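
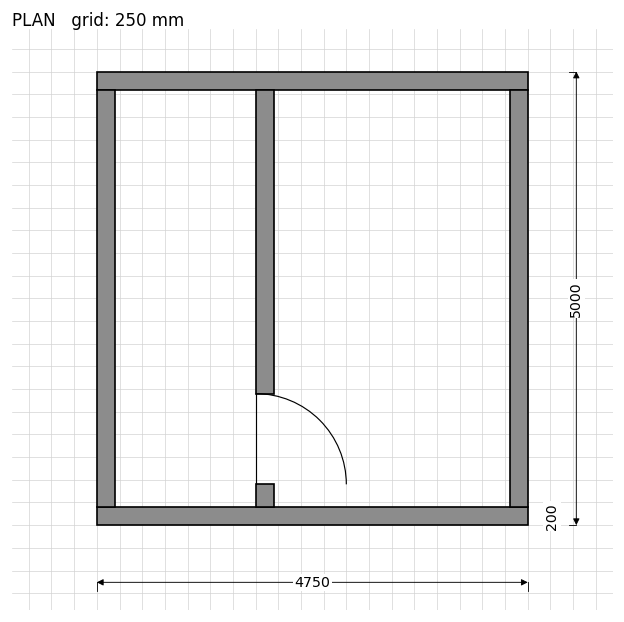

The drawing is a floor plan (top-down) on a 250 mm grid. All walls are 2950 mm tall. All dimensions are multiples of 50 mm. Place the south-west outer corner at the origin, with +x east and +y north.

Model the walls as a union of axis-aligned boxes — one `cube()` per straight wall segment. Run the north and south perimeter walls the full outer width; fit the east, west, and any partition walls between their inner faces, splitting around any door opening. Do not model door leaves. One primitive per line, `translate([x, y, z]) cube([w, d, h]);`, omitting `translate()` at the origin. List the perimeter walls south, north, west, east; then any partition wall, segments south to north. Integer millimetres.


cube([4750, 200, 2950]);
translate([0, 4800, 0]) cube([4750, 200, 2950]);
translate([0, 200, 0]) cube([200, 4600, 2950]);
translate([4550, 200, 0]) cube([200, 4600, 2950]);
translate([1750, 200, 0]) cube([200, 250, 2950]);
translate([1750, 1450, 0]) cube([200, 3350, 2950]);


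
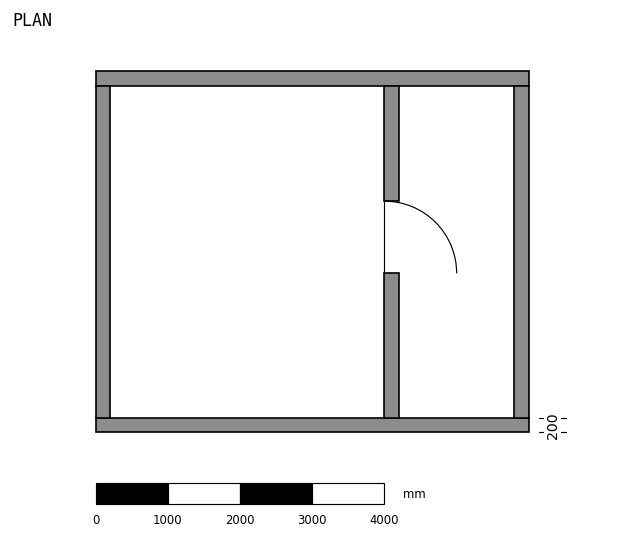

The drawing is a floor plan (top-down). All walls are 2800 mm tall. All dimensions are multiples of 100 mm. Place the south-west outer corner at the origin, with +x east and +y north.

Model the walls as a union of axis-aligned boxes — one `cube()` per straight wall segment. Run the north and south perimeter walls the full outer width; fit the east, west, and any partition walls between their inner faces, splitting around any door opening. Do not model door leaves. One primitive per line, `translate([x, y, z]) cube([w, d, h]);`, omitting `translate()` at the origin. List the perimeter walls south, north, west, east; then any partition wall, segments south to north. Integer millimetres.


cube([6000, 200, 2800]);
translate([0, 4800, 0]) cube([6000, 200, 2800]);
translate([0, 200, 0]) cube([200, 4600, 2800]);
translate([5800, 200, 0]) cube([200, 4600, 2800]);
translate([4000, 200, 0]) cube([200, 2000, 2800]);
translate([4000, 3200, 0]) cube([200, 1600, 2800]);


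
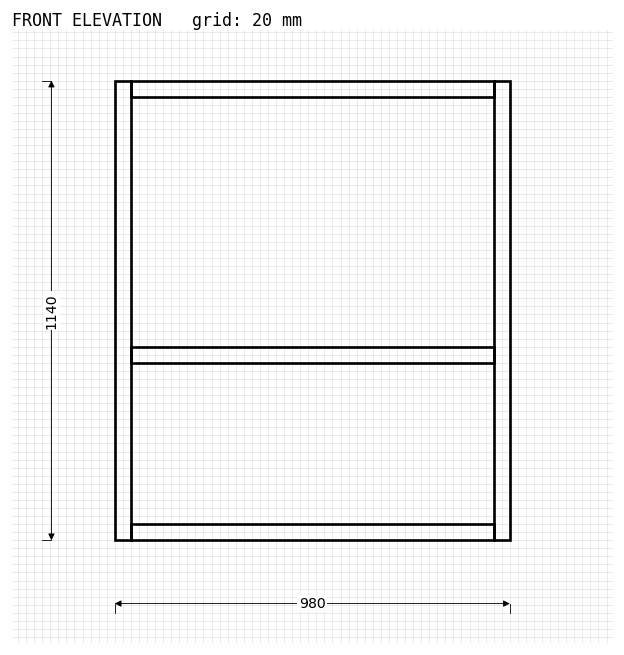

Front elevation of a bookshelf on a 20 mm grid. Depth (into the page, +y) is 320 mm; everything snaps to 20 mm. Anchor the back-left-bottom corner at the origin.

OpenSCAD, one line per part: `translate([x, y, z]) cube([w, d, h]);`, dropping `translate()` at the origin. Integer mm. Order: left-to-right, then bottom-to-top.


cube([40, 320, 1140]);
translate([40, 0, 0]) cube([900, 320, 40]);
translate([40, 0, 440]) cube([900, 320, 40]);
translate([40, 0, 1100]) cube([900, 320, 40]);
translate([940, 0, 0]) cube([40, 320, 1140]);


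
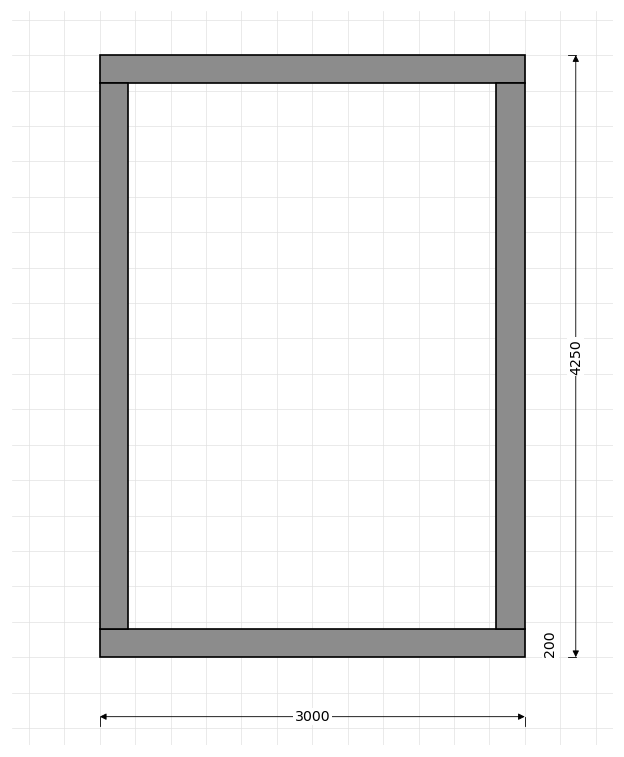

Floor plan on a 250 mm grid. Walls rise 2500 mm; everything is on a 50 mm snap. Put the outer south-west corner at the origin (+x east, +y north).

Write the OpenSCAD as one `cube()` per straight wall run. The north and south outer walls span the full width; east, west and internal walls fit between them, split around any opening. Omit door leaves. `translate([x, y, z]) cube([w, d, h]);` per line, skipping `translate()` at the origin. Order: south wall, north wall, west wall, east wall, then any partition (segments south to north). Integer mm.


cube([3000, 200, 2500]);
translate([0, 4050, 0]) cube([3000, 200, 2500]);
translate([0, 200, 0]) cube([200, 3850, 2500]);
translate([2800, 200, 0]) cube([200, 3850, 2500]);


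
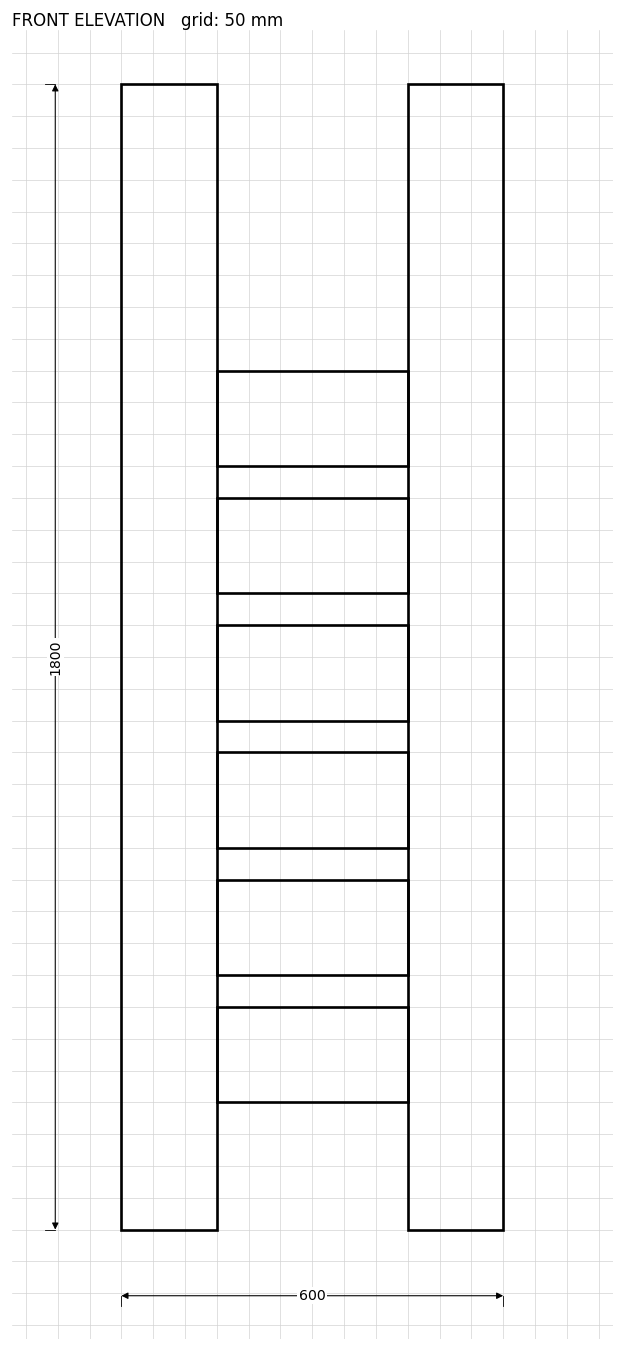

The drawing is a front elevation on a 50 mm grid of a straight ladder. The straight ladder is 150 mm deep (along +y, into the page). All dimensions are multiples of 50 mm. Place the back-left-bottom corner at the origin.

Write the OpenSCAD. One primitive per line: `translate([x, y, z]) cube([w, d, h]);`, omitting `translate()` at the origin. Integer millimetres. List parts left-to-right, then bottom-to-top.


cube([150, 150, 1800]);
translate([150, 0, 200]) cube([300, 150, 150]);
translate([150, 0, 400]) cube([300, 150, 150]);
translate([150, 0, 600]) cube([300, 150, 150]);
translate([150, 0, 800]) cube([300, 150, 150]);
translate([150, 0, 1000]) cube([300, 150, 150]);
translate([150, 0, 1200]) cube([300, 150, 150]);
translate([450, 0, 0]) cube([150, 150, 1800]);


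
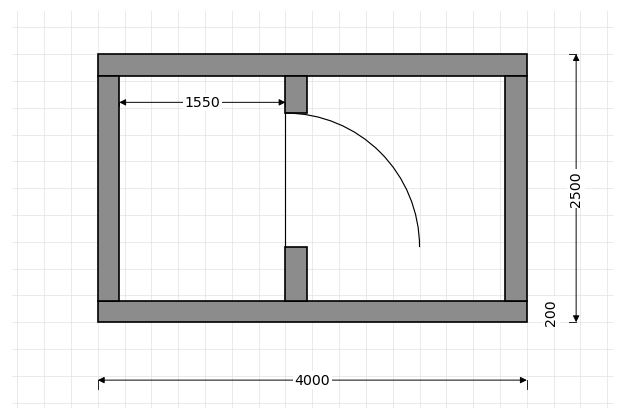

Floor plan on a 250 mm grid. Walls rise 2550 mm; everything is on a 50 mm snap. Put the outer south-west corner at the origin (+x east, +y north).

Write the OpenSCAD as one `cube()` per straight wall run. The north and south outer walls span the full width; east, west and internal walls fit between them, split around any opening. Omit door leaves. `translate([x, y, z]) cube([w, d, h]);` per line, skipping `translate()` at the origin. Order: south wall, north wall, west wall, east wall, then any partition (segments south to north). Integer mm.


cube([4000, 200, 2550]);
translate([0, 2300, 0]) cube([4000, 200, 2550]);
translate([0, 200, 0]) cube([200, 2100, 2550]);
translate([3800, 200, 0]) cube([200, 2100, 2550]);
translate([1750, 200, 0]) cube([200, 500, 2550]);
translate([1750, 1950, 0]) cube([200, 350, 2550]);


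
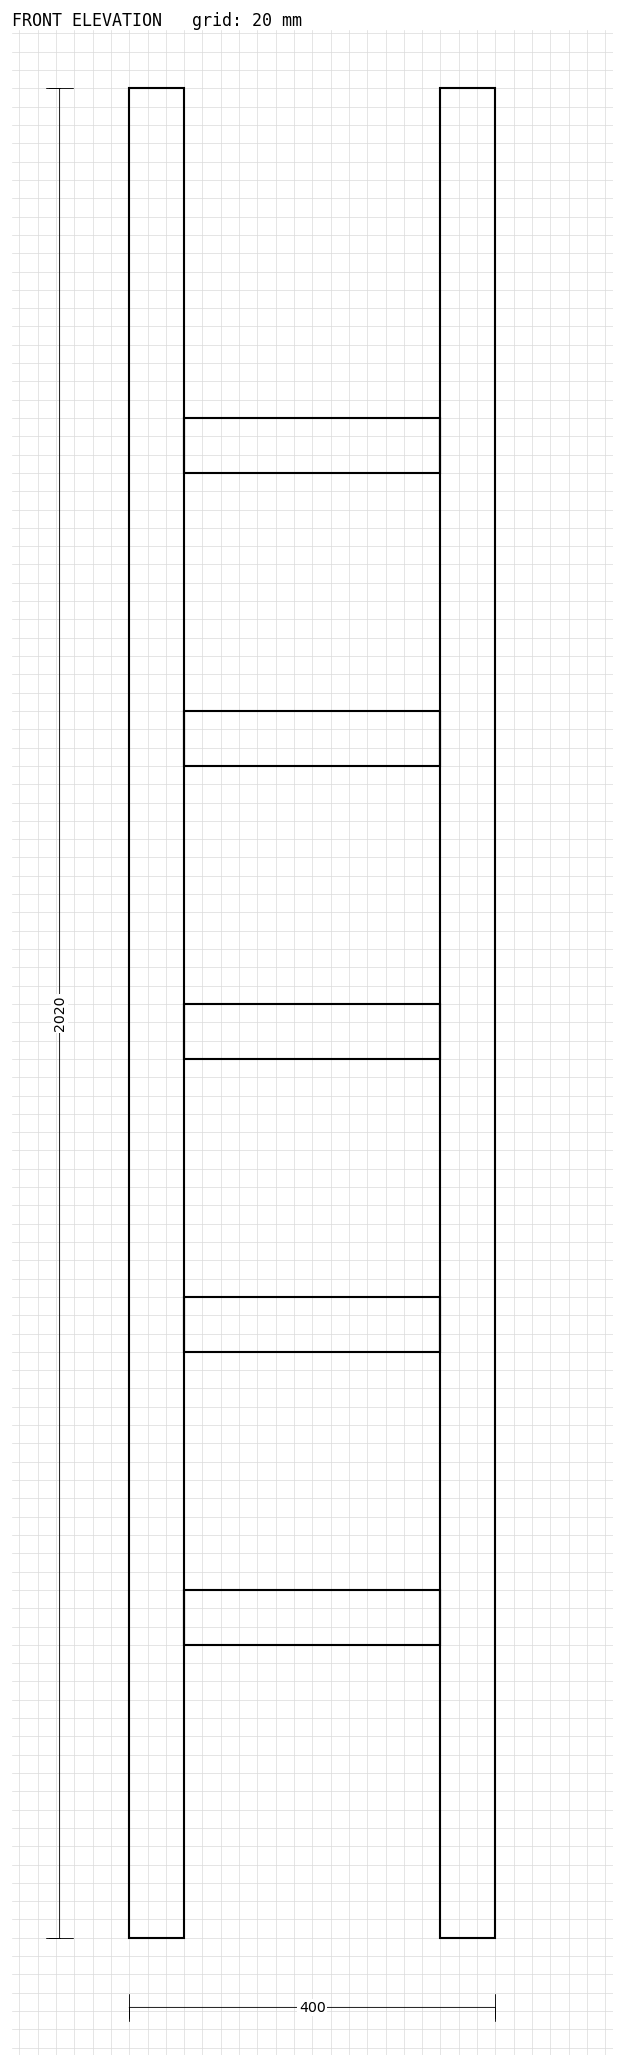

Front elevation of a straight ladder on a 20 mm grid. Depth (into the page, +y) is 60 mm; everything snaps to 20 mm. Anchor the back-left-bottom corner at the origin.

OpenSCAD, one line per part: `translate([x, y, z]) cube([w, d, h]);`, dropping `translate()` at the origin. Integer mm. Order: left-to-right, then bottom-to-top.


cube([60, 60, 2020]);
translate([60, 0, 320]) cube([280, 60, 60]);
translate([60, 0, 640]) cube([280, 60, 60]);
translate([60, 0, 960]) cube([280, 60, 60]);
translate([60, 0, 1280]) cube([280, 60, 60]);
translate([60, 0, 1600]) cube([280, 60, 60]);
translate([340, 0, 0]) cube([60, 60, 2020]);


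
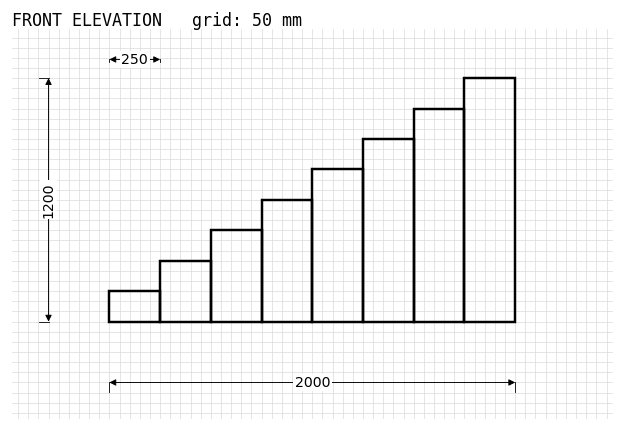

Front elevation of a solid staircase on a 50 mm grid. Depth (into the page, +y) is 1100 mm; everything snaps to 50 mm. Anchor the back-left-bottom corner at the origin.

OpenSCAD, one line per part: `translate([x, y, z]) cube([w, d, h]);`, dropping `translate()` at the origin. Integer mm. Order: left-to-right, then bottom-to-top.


cube([250, 1100, 150]);
translate([250, 0, 0]) cube([250, 1100, 300]);
translate([500, 0, 0]) cube([250, 1100, 450]);
translate([750, 0, 0]) cube([250, 1100, 600]);
translate([1000, 0, 0]) cube([250, 1100, 750]);
translate([1250, 0, 0]) cube([250, 1100, 900]);
translate([1500, 0, 0]) cube([250, 1100, 1050]);
translate([1750, 0, 0]) cube([250, 1100, 1200]);


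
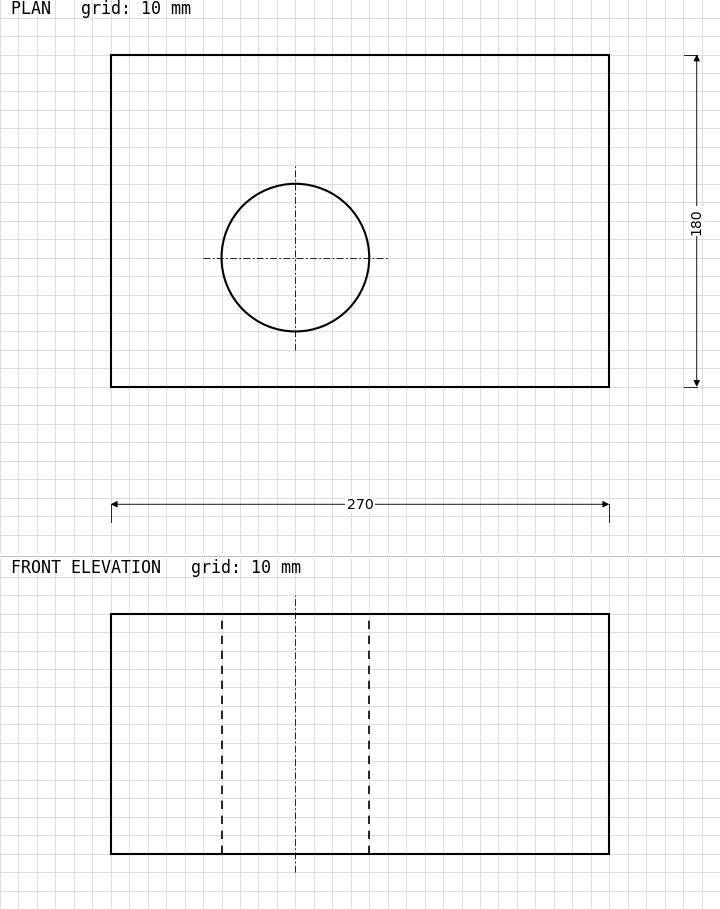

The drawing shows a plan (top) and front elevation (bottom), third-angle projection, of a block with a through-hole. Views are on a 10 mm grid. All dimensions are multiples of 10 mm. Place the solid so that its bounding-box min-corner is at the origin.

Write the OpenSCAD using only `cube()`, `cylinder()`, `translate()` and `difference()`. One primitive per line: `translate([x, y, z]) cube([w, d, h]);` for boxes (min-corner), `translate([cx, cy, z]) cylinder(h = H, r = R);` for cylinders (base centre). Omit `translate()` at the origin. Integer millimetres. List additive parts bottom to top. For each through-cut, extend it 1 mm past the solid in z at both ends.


difference() {
  cube([270, 180, 130]);
  translate([100, 70, -1]) cylinder(h = 132, r = 40);
}


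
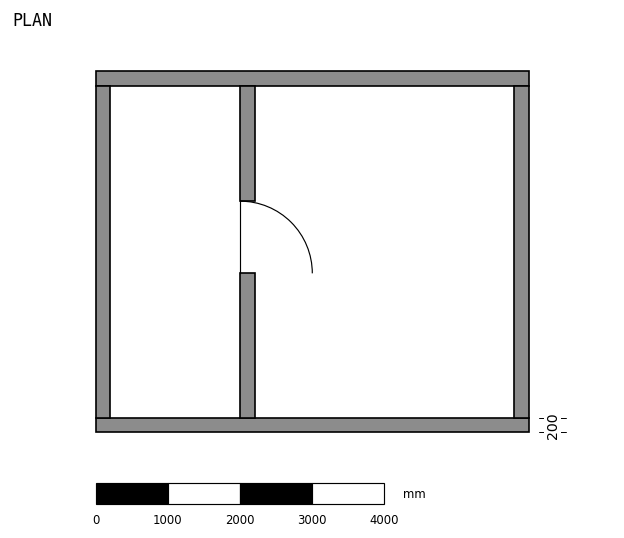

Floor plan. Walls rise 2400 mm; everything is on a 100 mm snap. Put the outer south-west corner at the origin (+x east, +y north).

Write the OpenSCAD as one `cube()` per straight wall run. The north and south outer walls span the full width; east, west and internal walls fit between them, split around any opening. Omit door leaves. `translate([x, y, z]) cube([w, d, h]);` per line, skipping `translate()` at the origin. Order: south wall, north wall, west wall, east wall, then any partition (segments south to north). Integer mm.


cube([6000, 200, 2400]);
translate([0, 4800, 0]) cube([6000, 200, 2400]);
translate([0, 200, 0]) cube([200, 4600, 2400]);
translate([5800, 200, 0]) cube([200, 4600, 2400]);
translate([2000, 200, 0]) cube([200, 2000, 2400]);
translate([2000, 3200, 0]) cube([200, 1600, 2400]);


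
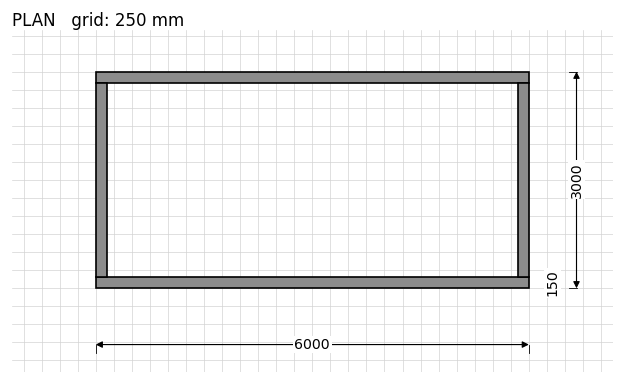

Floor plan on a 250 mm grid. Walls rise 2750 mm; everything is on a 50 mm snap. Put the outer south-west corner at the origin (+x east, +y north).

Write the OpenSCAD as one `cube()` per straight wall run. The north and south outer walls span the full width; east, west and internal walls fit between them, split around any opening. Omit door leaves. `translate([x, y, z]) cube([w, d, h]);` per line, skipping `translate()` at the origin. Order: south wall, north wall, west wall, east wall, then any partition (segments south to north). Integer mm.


cube([6000, 150, 2750]);
translate([0, 2850, 0]) cube([6000, 150, 2750]);
translate([0, 150, 0]) cube([150, 2700, 2750]);
translate([5850, 150, 0]) cube([150, 2700, 2750]);


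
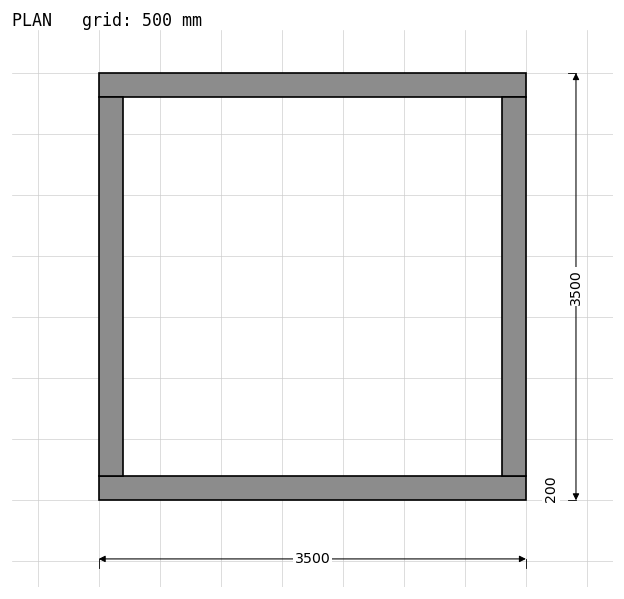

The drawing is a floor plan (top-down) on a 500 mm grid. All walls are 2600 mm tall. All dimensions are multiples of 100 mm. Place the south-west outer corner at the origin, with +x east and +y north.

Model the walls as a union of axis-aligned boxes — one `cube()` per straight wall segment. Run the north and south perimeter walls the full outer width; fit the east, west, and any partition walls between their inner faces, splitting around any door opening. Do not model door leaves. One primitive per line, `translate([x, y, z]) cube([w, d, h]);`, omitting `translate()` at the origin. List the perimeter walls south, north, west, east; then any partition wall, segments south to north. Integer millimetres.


cube([3500, 200, 2600]);
translate([0, 3300, 0]) cube([3500, 200, 2600]);
translate([0, 200, 0]) cube([200, 3100, 2600]);
translate([3300, 200, 0]) cube([200, 3100, 2600]);


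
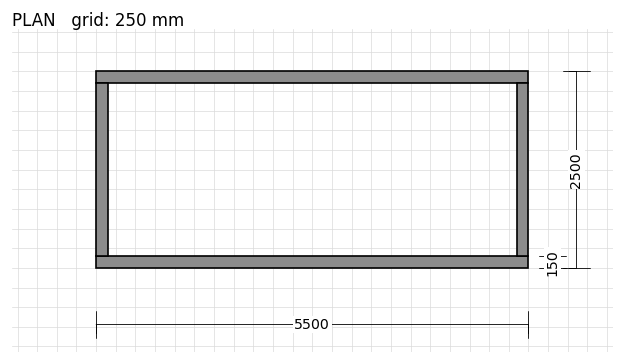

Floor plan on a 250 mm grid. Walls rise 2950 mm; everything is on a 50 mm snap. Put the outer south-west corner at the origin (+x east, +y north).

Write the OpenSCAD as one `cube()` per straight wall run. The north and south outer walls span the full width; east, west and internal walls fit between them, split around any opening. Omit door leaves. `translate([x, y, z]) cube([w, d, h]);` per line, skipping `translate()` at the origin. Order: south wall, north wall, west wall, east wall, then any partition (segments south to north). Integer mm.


cube([5500, 150, 2950]);
translate([0, 2350, 0]) cube([5500, 150, 2950]);
translate([0, 150, 0]) cube([150, 2200, 2950]);
translate([5350, 150, 0]) cube([150, 2200, 2950]);


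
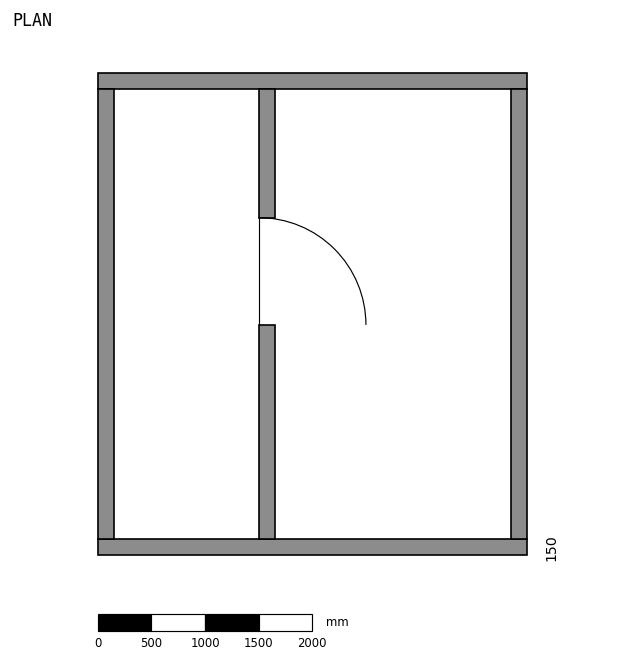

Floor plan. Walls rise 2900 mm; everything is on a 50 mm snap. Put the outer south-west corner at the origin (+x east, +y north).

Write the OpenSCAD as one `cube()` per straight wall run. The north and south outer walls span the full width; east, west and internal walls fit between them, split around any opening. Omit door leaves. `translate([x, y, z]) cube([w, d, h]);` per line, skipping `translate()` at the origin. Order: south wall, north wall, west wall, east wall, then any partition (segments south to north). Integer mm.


cube([4000, 150, 2900]);
translate([0, 4350, 0]) cube([4000, 150, 2900]);
translate([0, 150, 0]) cube([150, 4200, 2900]);
translate([3850, 150, 0]) cube([150, 4200, 2900]);
translate([1500, 150, 0]) cube([150, 2000, 2900]);
translate([1500, 3150, 0]) cube([150, 1200, 2900]);


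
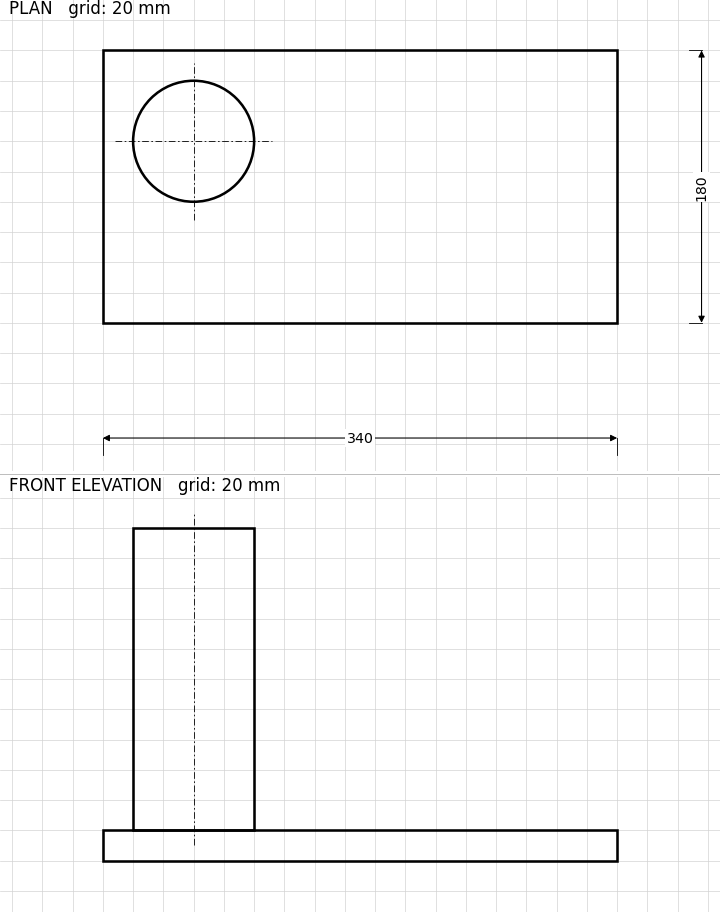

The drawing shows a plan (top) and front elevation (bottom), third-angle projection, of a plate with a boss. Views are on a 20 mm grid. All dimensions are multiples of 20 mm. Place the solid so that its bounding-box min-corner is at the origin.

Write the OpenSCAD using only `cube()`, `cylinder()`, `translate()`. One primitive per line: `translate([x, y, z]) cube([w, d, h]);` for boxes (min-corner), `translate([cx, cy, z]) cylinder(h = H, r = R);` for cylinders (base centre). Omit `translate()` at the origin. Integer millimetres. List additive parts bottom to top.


cube([340, 180, 20]);
translate([60, 120, 20]) cylinder(h = 200, r = 40);


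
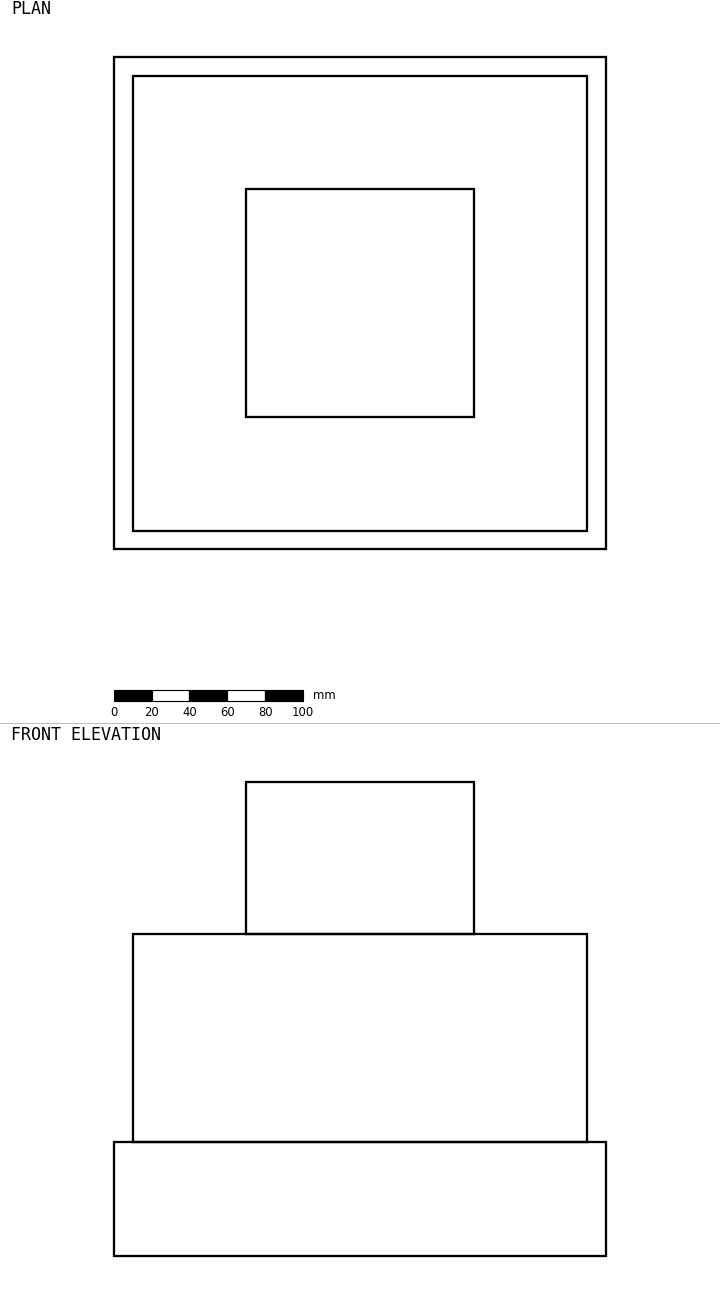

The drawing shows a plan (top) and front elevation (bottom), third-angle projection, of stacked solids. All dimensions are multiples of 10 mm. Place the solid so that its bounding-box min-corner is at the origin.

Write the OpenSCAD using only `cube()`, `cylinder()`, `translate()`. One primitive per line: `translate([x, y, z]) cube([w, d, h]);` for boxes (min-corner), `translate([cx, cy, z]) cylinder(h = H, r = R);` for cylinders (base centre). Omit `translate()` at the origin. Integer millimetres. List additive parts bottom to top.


cube([260, 260, 60]);
translate([10, 10, 60]) cube([240, 240, 110]);
translate([70, 70, 170]) cube([120, 120, 80]);


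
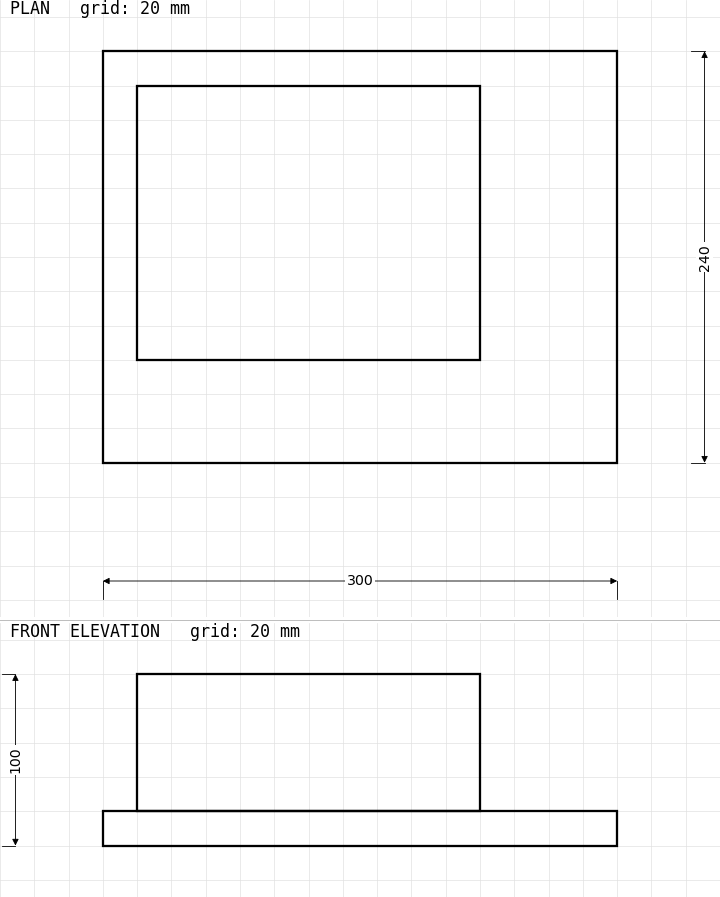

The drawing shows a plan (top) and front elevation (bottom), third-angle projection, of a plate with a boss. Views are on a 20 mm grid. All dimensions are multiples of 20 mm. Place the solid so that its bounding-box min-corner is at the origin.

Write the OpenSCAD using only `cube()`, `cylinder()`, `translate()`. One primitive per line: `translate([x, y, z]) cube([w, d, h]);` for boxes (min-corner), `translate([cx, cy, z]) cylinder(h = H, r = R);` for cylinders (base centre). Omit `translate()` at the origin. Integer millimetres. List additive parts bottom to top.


cube([300, 240, 20]);
translate([20, 60, 20]) cube([200, 160, 80]);


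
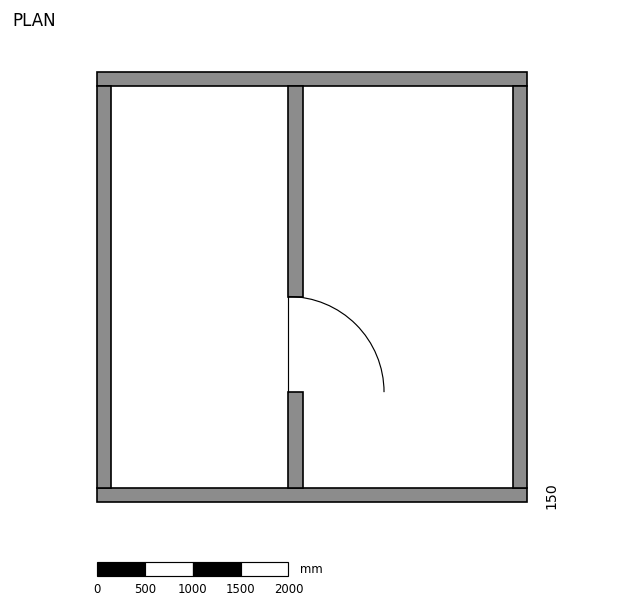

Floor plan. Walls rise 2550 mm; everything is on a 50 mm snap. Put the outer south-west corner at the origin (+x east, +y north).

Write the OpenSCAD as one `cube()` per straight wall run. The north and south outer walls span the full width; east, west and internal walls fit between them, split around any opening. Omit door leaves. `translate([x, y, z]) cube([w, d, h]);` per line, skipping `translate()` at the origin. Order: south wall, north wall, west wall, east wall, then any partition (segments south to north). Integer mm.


cube([4500, 150, 2550]);
translate([0, 4350, 0]) cube([4500, 150, 2550]);
translate([0, 150, 0]) cube([150, 4200, 2550]);
translate([4350, 150, 0]) cube([150, 4200, 2550]);
translate([2000, 150, 0]) cube([150, 1000, 2550]);
translate([2000, 2150, 0]) cube([150, 2200, 2550]);


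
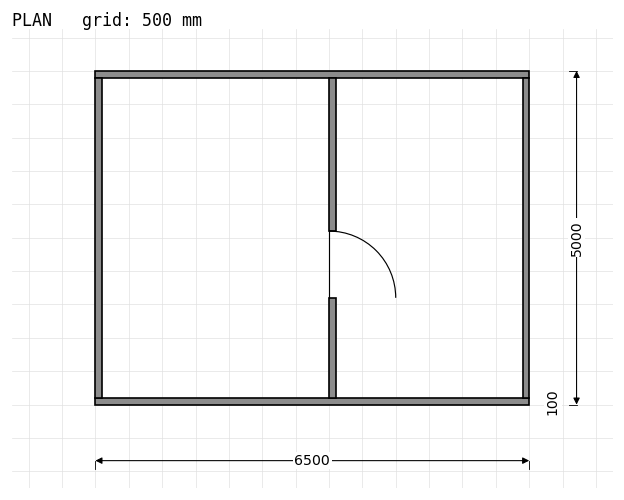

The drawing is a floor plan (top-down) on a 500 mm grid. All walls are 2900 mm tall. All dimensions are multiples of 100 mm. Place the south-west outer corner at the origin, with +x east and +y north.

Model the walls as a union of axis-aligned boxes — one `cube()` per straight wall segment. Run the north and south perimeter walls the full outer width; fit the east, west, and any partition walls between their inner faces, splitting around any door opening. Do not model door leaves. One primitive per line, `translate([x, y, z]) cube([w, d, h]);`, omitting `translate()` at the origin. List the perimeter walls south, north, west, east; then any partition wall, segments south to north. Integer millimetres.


cube([6500, 100, 2900]);
translate([0, 4900, 0]) cube([6500, 100, 2900]);
translate([0, 100, 0]) cube([100, 4800, 2900]);
translate([6400, 100, 0]) cube([100, 4800, 2900]);
translate([3500, 100, 0]) cube([100, 1500, 2900]);
translate([3500, 2600, 0]) cube([100, 2300, 2900]);


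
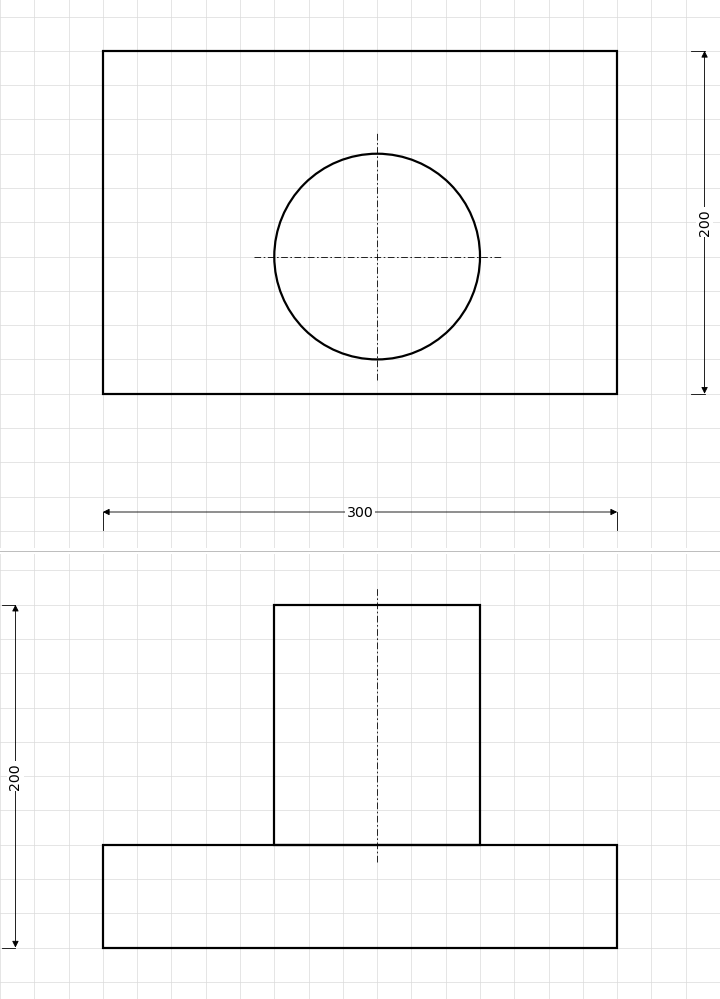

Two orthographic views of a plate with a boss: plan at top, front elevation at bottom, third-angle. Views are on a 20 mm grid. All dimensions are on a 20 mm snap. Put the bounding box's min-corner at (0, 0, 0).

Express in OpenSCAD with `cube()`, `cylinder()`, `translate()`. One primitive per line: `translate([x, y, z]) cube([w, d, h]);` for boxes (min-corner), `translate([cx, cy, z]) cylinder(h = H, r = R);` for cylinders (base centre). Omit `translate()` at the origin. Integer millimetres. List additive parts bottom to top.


cube([300, 200, 60]);
translate([160, 80, 60]) cylinder(h = 140, r = 60);


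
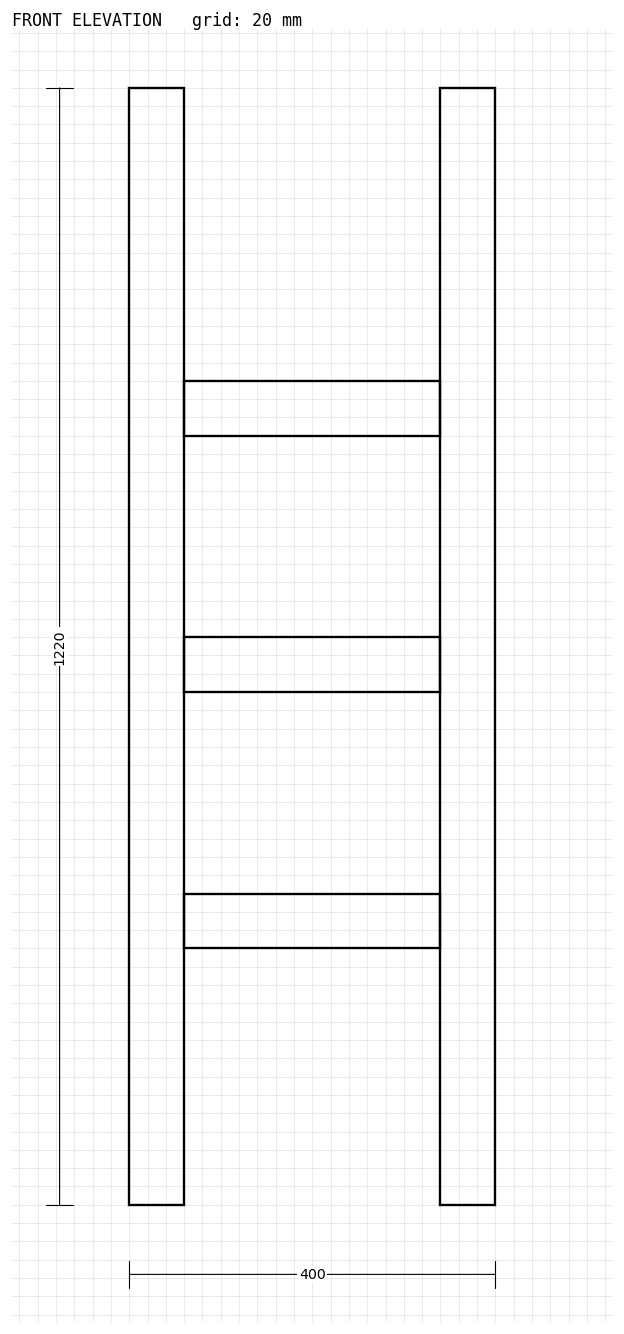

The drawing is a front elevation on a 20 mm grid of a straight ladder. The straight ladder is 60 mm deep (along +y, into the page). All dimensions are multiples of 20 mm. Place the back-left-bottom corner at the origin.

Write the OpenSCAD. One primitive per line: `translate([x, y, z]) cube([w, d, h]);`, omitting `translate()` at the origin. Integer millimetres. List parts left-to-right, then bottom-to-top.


cube([60, 60, 1220]);
translate([60, 0, 280]) cube([280, 60, 60]);
translate([60, 0, 560]) cube([280, 60, 60]);
translate([60, 0, 840]) cube([280, 60, 60]);
translate([340, 0, 0]) cube([60, 60, 1220]);


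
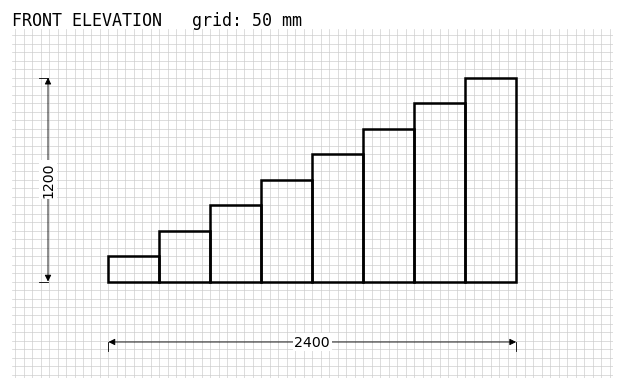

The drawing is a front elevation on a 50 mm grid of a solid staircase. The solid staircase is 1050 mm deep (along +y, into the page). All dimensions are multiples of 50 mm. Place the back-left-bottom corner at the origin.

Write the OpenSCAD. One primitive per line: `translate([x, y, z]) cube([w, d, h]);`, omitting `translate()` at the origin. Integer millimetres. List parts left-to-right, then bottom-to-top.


cube([300, 1050, 150]);
translate([300, 0, 0]) cube([300, 1050, 300]);
translate([600, 0, 0]) cube([300, 1050, 450]);
translate([900, 0, 0]) cube([300, 1050, 600]);
translate([1200, 0, 0]) cube([300, 1050, 750]);
translate([1500, 0, 0]) cube([300, 1050, 900]);
translate([1800, 0, 0]) cube([300, 1050, 1050]);
translate([2100, 0, 0]) cube([300, 1050, 1200]);


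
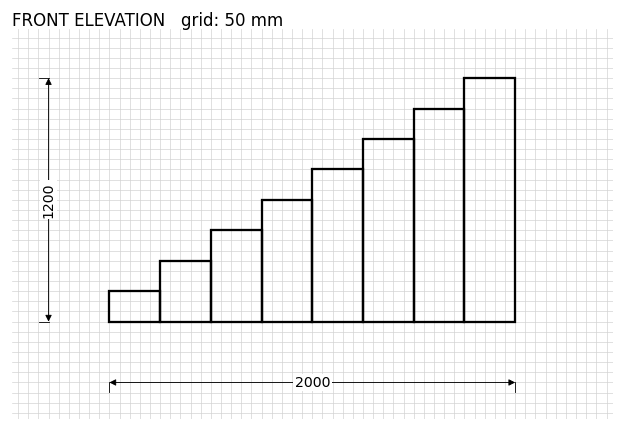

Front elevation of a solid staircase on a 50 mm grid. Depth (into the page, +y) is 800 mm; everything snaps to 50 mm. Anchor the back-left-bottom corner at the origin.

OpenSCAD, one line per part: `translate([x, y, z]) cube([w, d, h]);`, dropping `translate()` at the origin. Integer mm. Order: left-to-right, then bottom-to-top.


cube([250, 800, 150]);
translate([250, 0, 0]) cube([250, 800, 300]);
translate([500, 0, 0]) cube([250, 800, 450]);
translate([750, 0, 0]) cube([250, 800, 600]);
translate([1000, 0, 0]) cube([250, 800, 750]);
translate([1250, 0, 0]) cube([250, 800, 900]);
translate([1500, 0, 0]) cube([250, 800, 1050]);
translate([1750, 0, 0]) cube([250, 800, 1200]);


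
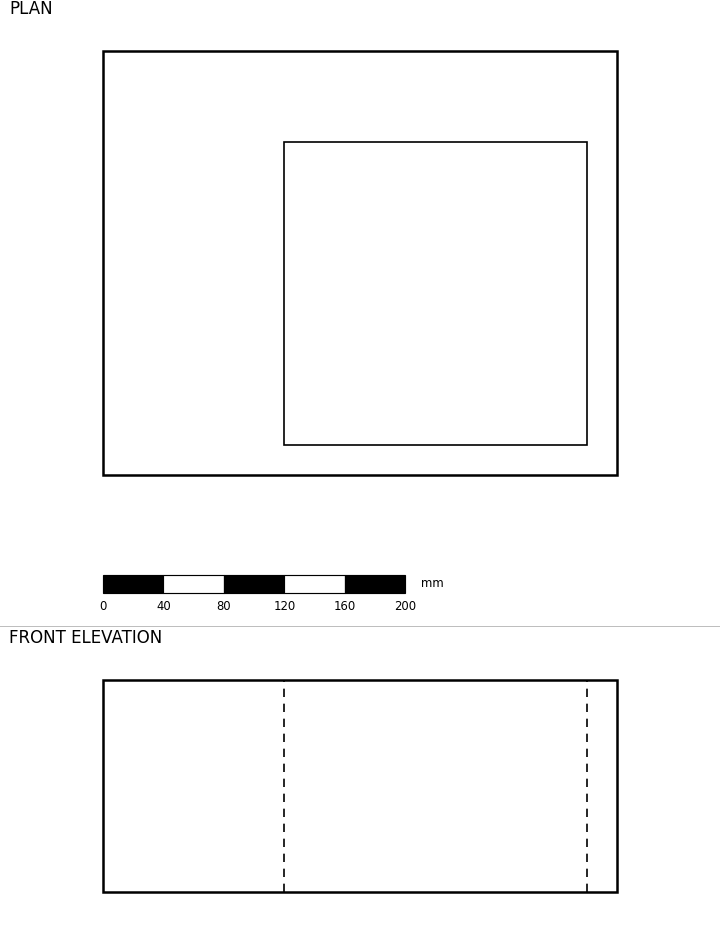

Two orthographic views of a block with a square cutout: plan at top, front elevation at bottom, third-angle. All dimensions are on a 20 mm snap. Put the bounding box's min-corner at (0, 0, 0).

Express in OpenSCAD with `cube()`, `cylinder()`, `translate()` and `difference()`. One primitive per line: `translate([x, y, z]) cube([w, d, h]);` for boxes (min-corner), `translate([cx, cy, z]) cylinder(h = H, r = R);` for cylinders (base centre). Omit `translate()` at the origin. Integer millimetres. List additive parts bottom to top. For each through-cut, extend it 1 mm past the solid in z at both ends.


difference() {
  cube([340, 280, 140]);
  translate([120, 20, -1]) cube([200, 200, 142]);
}


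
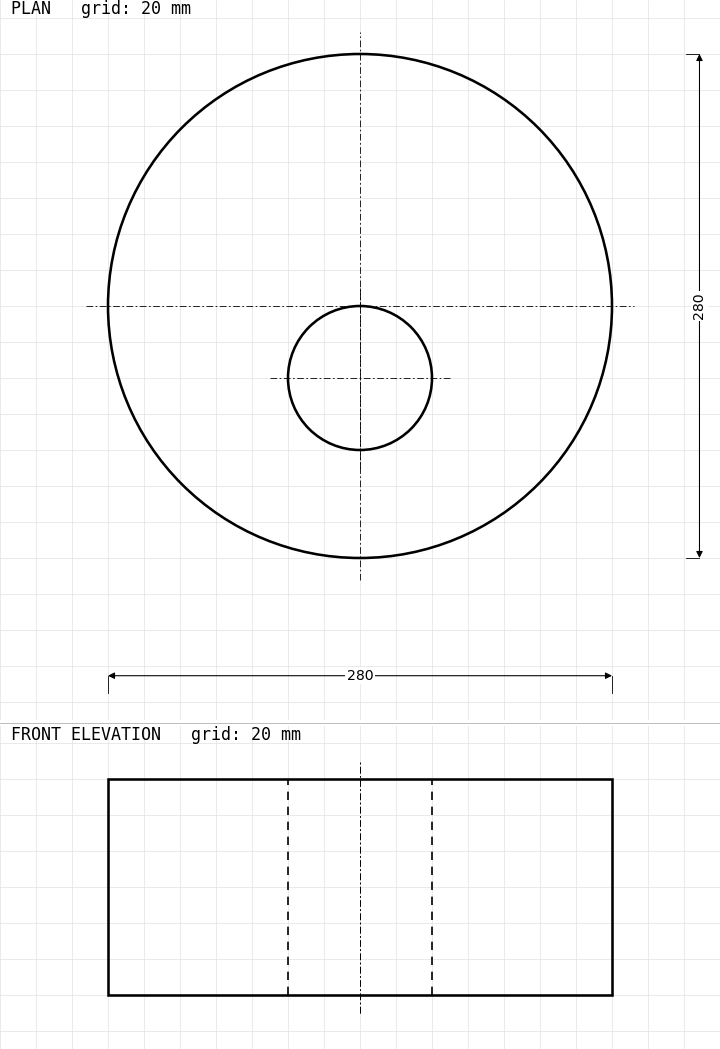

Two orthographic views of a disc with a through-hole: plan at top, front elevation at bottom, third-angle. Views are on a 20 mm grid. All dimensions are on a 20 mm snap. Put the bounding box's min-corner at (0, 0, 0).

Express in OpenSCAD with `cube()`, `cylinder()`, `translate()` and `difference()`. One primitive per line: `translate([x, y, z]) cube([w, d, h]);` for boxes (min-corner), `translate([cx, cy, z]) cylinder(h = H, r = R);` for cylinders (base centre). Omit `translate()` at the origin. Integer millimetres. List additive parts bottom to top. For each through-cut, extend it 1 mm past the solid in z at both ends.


difference() {
  translate([140, 140, 0]) cylinder(h = 120, r = 140);
  translate([140, 100, -1]) cylinder(h = 122, r = 40);
}


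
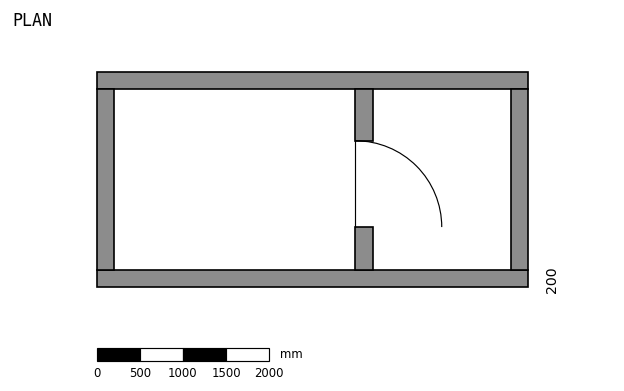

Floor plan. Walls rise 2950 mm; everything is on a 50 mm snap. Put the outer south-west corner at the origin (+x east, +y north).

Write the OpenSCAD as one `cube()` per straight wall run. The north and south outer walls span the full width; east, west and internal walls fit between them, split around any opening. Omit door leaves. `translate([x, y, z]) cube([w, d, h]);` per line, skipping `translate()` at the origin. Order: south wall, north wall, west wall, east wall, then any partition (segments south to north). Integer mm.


cube([5000, 200, 2950]);
translate([0, 2300, 0]) cube([5000, 200, 2950]);
translate([0, 200, 0]) cube([200, 2100, 2950]);
translate([4800, 200, 0]) cube([200, 2100, 2950]);
translate([3000, 200, 0]) cube([200, 500, 2950]);
translate([3000, 1700, 0]) cube([200, 600, 2950]);


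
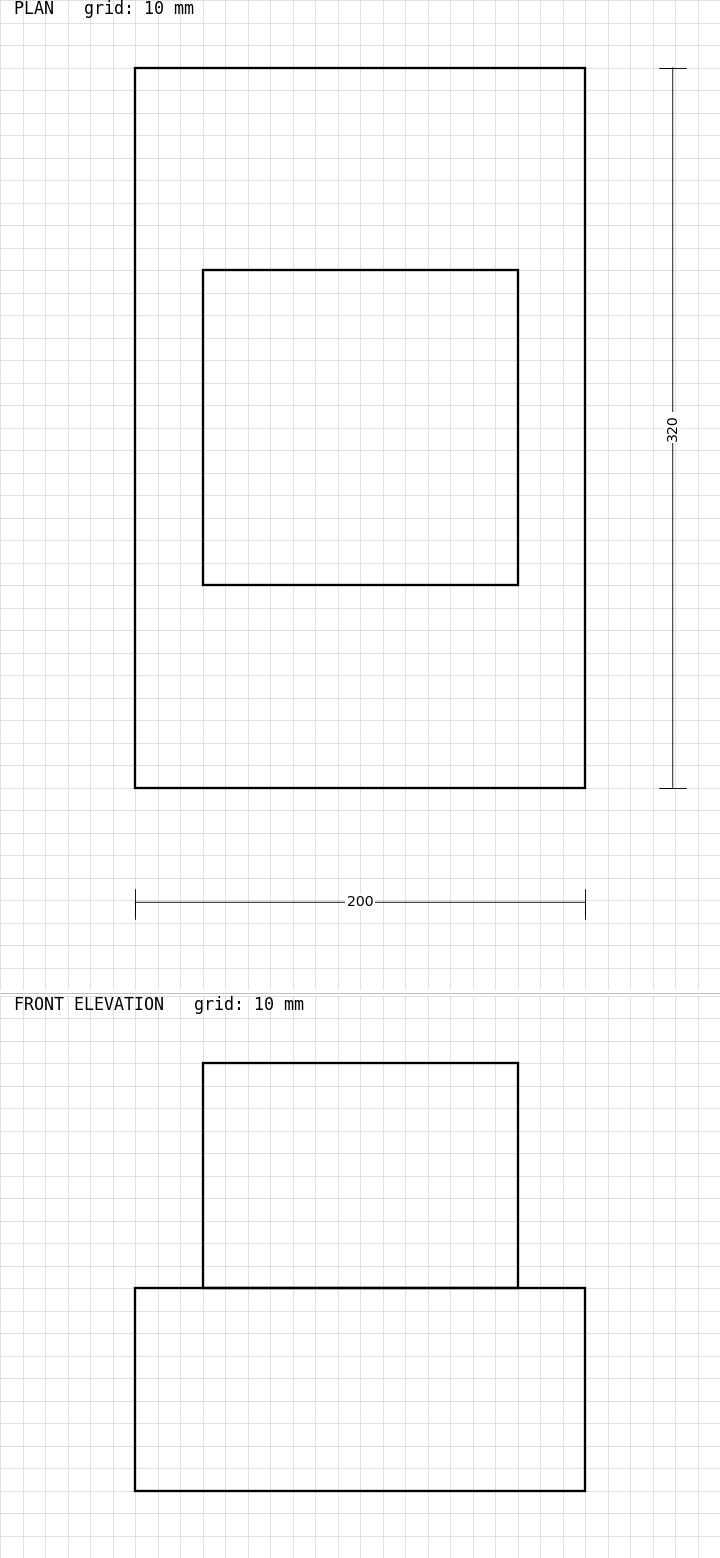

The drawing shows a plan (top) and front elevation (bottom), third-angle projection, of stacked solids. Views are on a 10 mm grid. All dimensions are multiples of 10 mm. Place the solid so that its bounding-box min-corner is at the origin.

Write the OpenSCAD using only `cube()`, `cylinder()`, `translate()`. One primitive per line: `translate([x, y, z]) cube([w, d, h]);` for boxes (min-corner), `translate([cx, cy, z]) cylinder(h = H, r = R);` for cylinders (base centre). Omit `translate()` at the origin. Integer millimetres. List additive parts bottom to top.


cube([200, 320, 90]);
translate([30, 90, 90]) cube([140, 140, 100]);


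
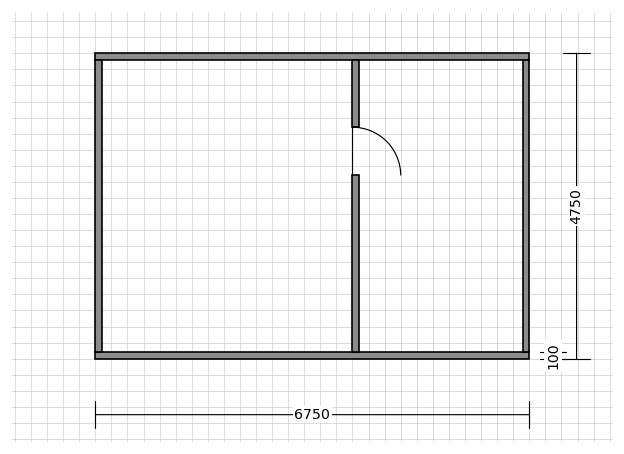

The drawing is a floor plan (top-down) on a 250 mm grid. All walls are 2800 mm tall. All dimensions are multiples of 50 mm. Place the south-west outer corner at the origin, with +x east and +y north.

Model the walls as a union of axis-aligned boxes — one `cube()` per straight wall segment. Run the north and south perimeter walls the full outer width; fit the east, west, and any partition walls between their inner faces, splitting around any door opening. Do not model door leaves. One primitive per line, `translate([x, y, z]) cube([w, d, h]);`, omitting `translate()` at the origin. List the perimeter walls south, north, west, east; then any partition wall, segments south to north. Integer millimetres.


cube([6750, 100, 2800]);
translate([0, 4650, 0]) cube([6750, 100, 2800]);
translate([0, 100, 0]) cube([100, 4550, 2800]);
translate([6650, 100, 0]) cube([100, 4550, 2800]);
translate([4000, 100, 0]) cube([100, 2750, 2800]);
translate([4000, 3600, 0]) cube([100, 1050, 2800]);


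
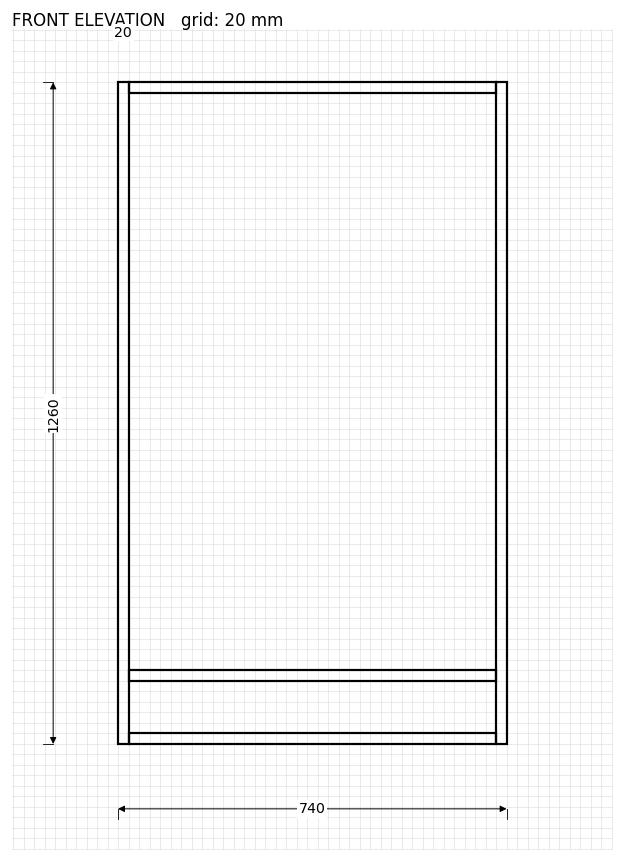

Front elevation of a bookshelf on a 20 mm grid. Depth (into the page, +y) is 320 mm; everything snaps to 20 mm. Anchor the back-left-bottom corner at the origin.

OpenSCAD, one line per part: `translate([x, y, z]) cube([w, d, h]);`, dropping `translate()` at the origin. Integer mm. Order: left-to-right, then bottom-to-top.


cube([20, 320, 1260]);
translate([20, 0, 0]) cube([700, 320, 20]);
translate([20, 0, 120]) cube([700, 320, 20]);
translate([20, 0, 1240]) cube([700, 320, 20]);
translate([720, 0, 0]) cube([20, 320, 1260]);


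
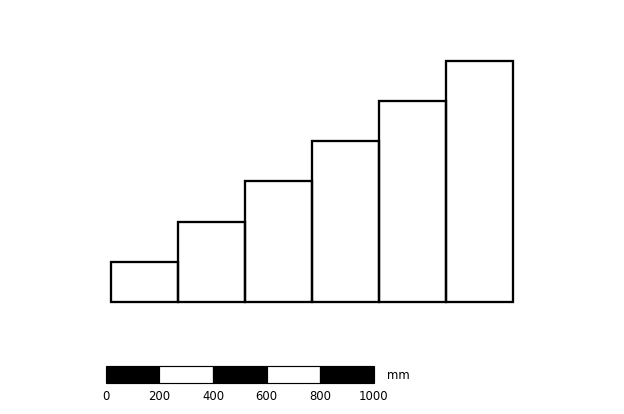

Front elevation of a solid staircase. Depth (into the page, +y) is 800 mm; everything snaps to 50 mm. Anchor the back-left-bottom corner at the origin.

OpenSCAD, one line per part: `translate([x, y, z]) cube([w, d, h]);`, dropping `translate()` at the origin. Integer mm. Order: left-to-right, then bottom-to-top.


cube([250, 800, 150]);
translate([250, 0, 0]) cube([250, 800, 300]);
translate([500, 0, 0]) cube([250, 800, 450]);
translate([750, 0, 0]) cube([250, 800, 600]);
translate([1000, 0, 0]) cube([250, 800, 750]);
translate([1250, 0, 0]) cube([250, 800, 900]);


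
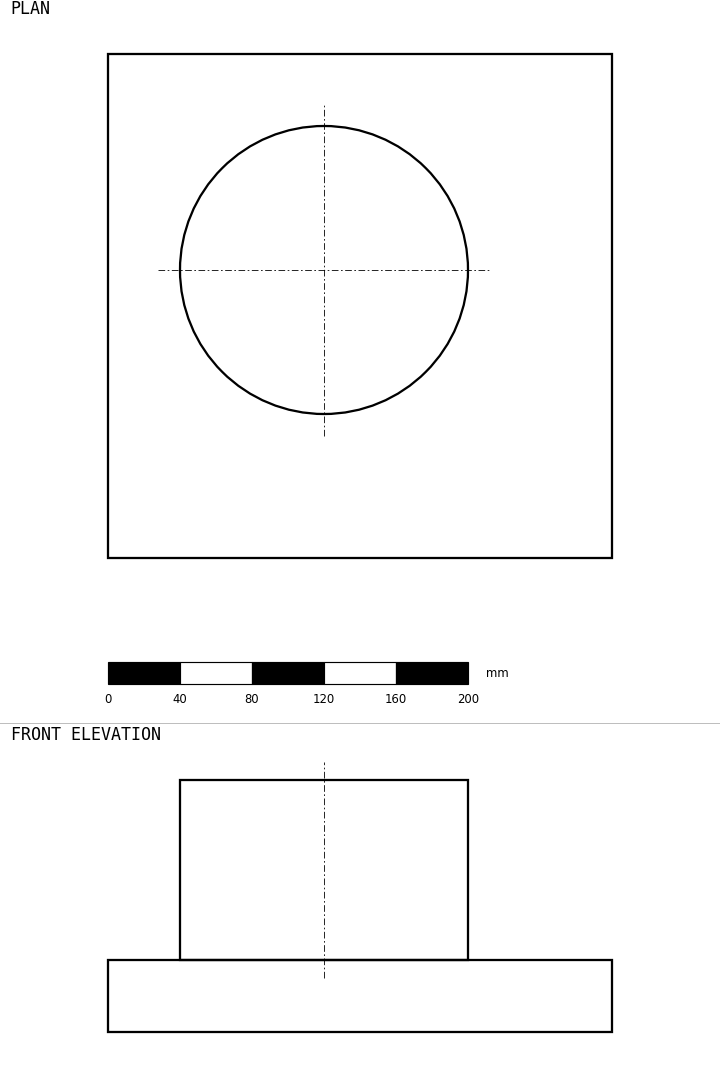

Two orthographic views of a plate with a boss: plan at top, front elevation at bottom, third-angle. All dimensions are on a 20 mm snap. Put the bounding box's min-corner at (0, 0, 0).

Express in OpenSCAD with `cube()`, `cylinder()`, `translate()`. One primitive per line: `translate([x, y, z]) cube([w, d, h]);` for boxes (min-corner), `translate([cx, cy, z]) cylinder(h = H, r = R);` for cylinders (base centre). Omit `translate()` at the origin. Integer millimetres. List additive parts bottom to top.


cube([280, 280, 40]);
translate([120, 160, 40]) cylinder(h = 100, r = 80);


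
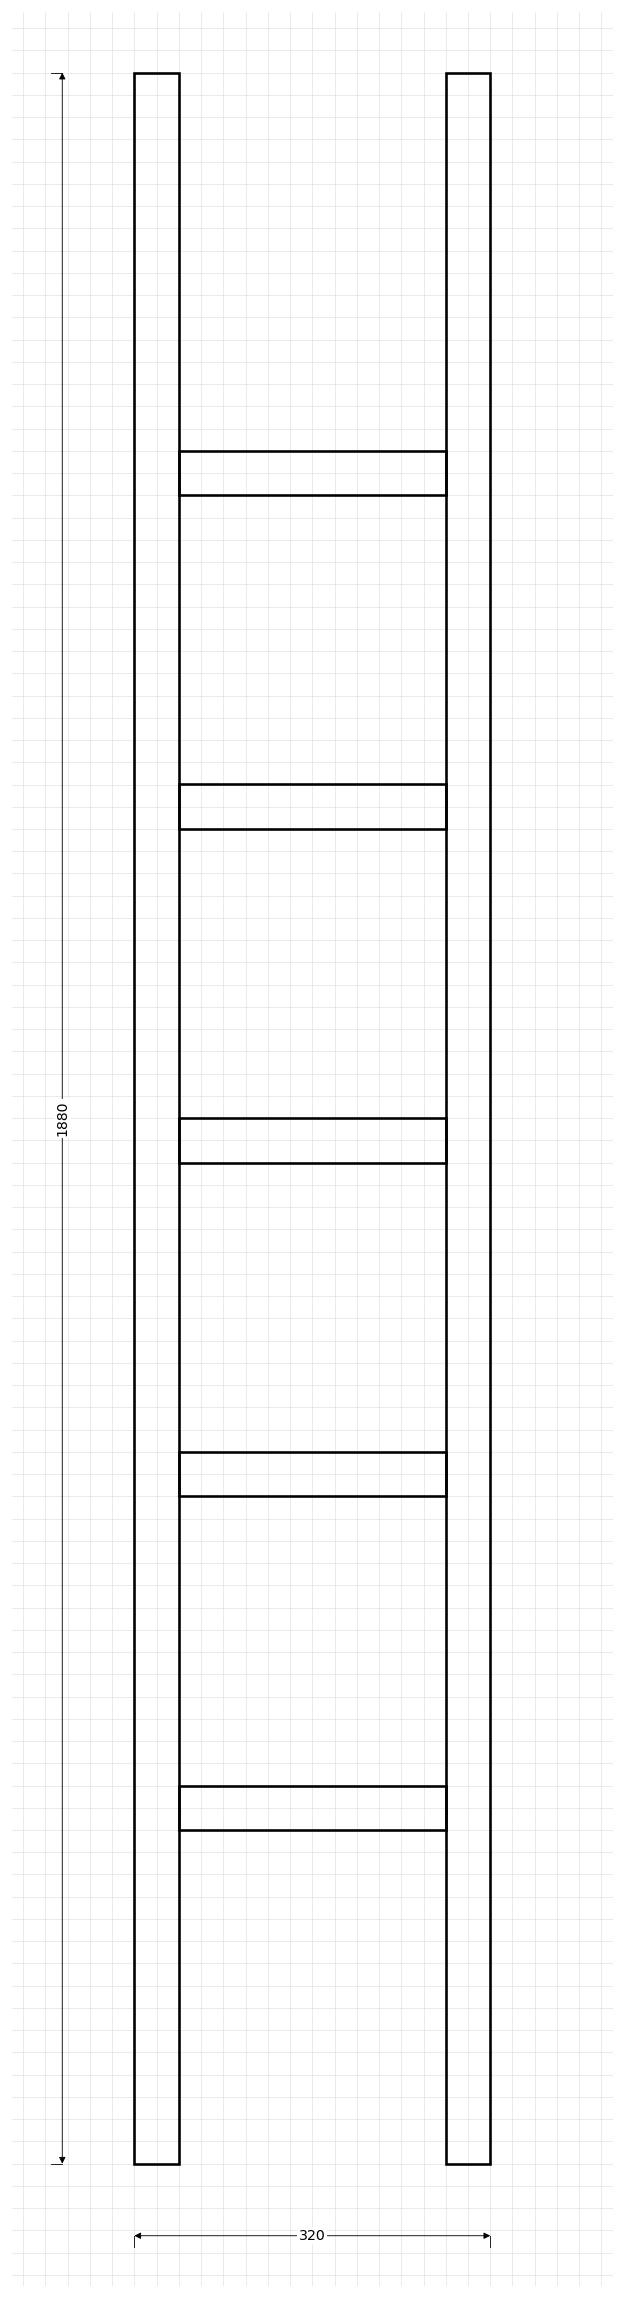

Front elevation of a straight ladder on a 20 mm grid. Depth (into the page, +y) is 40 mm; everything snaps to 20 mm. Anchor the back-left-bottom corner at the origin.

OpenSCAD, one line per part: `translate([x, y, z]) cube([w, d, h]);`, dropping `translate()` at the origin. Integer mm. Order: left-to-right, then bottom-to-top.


cube([40, 40, 1880]);
translate([40, 0, 300]) cube([240, 40, 40]);
translate([40, 0, 600]) cube([240, 40, 40]);
translate([40, 0, 900]) cube([240, 40, 40]);
translate([40, 0, 1200]) cube([240, 40, 40]);
translate([40, 0, 1500]) cube([240, 40, 40]);
translate([280, 0, 0]) cube([40, 40, 1880]);


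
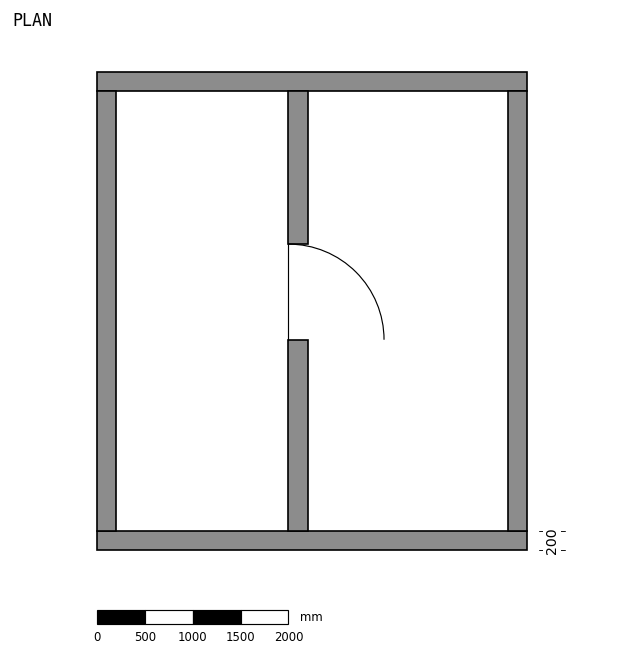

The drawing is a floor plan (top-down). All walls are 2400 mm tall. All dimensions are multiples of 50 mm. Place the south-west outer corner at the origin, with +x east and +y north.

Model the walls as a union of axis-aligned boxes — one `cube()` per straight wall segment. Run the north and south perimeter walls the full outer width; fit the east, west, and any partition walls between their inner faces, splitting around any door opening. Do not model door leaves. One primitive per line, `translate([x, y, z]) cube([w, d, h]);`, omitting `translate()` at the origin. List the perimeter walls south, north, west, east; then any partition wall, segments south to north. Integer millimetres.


cube([4500, 200, 2400]);
translate([0, 4800, 0]) cube([4500, 200, 2400]);
translate([0, 200, 0]) cube([200, 4600, 2400]);
translate([4300, 200, 0]) cube([200, 4600, 2400]);
translate([2000, 200, 0]) cube([200, 2000, 2400]);
translate([2000, 3200, 0]) cube([200, 1600, 2400]);


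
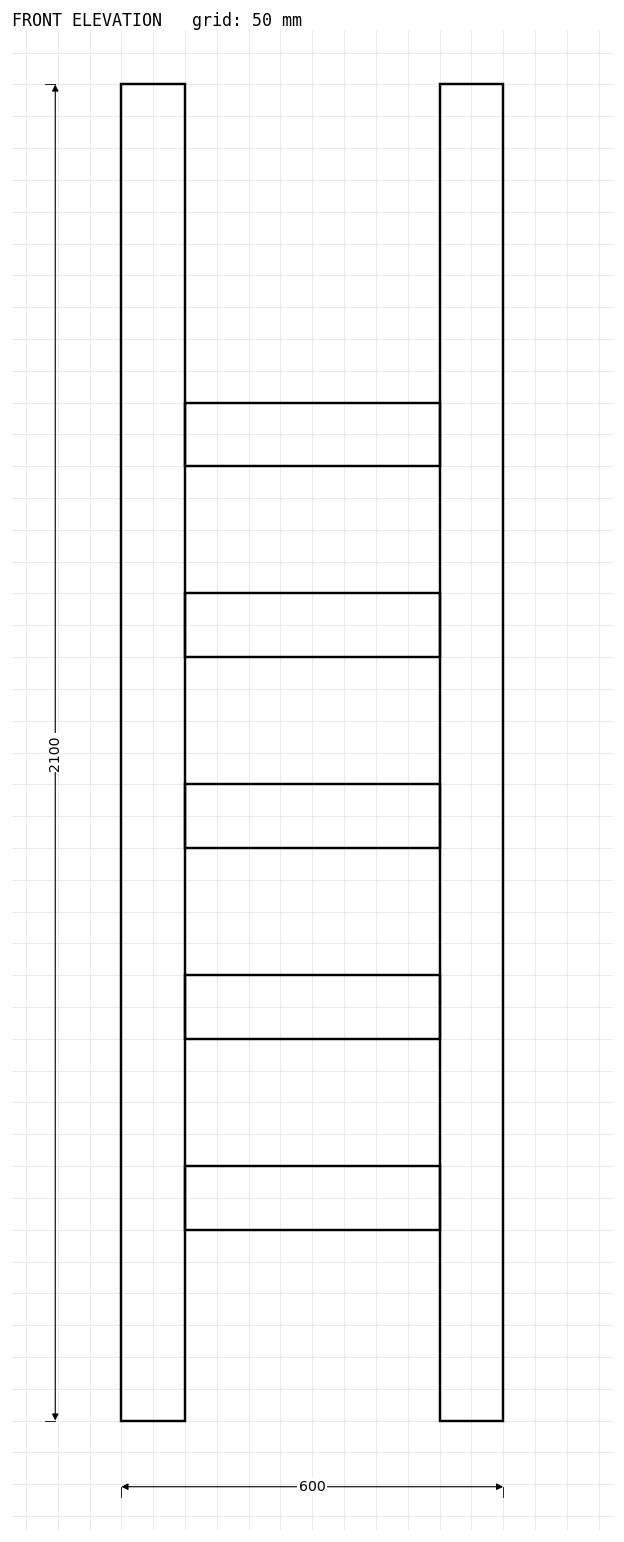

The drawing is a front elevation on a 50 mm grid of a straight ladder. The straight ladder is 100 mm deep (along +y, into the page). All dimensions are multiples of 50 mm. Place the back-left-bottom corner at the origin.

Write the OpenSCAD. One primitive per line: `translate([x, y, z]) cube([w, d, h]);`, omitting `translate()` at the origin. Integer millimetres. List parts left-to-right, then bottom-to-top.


cube([100, 100, 2100]);
translate([100, 0, 300]) cube([400, 100, 100]);
translate([100, 0, 600]) cube([400, 100, 100]);
translate([100, 0, 900]) cube([400, 100, 100]);
translate([100, 0, 1200]) cube([400, 100, 100]);
translate([100, 0, 1500]) cube([400, 100, 100]);
translate([500, 0, 0]) cube([100, 100, 2100]);


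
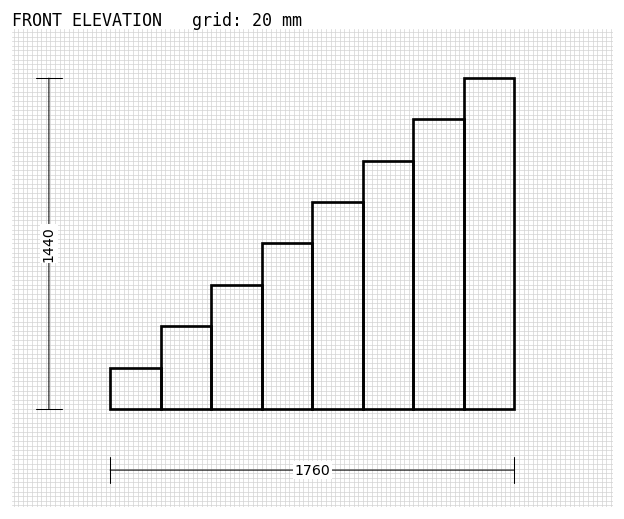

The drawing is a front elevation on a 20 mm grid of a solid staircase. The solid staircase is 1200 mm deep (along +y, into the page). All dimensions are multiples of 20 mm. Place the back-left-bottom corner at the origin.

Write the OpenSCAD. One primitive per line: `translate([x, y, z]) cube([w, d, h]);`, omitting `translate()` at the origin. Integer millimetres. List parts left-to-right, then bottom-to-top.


cube([220, 1200, 180]);
translate([220, 0, 0]) cube([220, 1200, 360]);
translate([440, 0, 0]) cube([220, 1200, 540]);
translate([660, 0, 0]) cube([220, 1200, 720]);
translate([880, 0, 0]) cube([220, 1200, 900]);
translate([1100, 0, 0]) cube([220, 1200, 1080]);
translate([1320, 0, 0]) cube([220, 1200, 1260]);
translate([1540, 0, 0]) cube([220, 1200, 1440]);


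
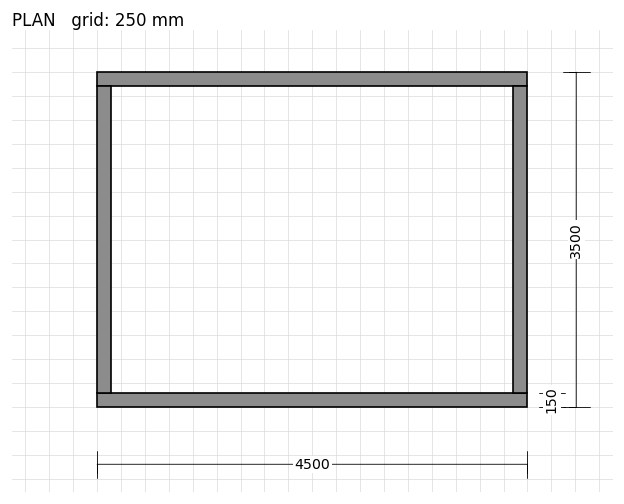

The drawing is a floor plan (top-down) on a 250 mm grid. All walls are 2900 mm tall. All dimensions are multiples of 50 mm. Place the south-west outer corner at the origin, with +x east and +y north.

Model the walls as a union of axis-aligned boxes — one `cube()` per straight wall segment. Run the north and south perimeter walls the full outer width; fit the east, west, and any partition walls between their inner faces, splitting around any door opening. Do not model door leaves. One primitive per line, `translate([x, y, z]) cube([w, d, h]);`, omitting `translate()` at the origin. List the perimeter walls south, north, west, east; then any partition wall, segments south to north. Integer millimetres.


cube([4500, 150, 2900]);
translate([0, 3350, 0]) cube([4500, 150, 2900]);
translate([0, 150, 0]) cube([150, 3200, 2900]);
translate([4350, 150, 0]) cube([150, 3200, 2900]);


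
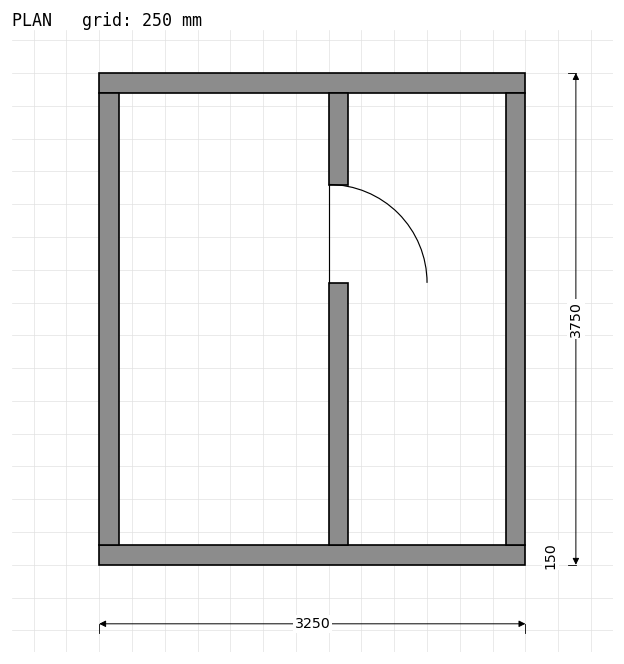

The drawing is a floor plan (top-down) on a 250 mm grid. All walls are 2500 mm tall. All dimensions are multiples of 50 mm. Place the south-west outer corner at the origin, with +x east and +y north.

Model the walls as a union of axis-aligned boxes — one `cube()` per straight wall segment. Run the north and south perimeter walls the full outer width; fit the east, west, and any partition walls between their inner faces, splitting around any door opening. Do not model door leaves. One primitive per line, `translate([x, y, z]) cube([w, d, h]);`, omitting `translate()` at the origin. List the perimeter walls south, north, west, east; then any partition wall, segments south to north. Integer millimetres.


cube([3250, 150, 2500]);
translate([0, 3600, 0]) cube([3250, 150, 2500]);
translate([0, 150, 0]) cube([150, 3450, 2500]);
translate([3100, 150, 0]) cube([150, 3450, 2500]);
translate([1750, 150, 0]) cube([150, 2000, 2500]);
translate([1750, 2900, 0]) cube([150, 700, 2500]);


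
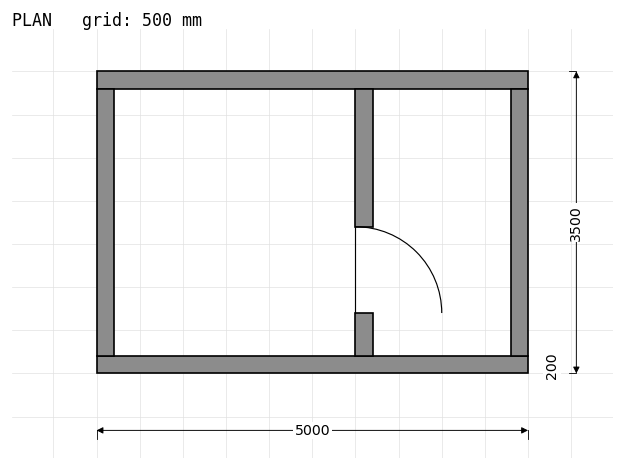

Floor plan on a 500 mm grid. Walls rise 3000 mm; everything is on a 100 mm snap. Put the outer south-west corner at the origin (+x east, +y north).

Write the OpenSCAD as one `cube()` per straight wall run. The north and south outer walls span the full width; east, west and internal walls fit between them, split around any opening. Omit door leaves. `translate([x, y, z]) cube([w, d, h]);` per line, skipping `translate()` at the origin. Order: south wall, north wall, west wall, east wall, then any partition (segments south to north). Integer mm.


cube([5000, 200, 3000]);
translate([0, 3300, 0]) cube([5000, 200, 3000]);
translate([0, 200, 0]) cube([200, 3100, 3000]);
translate([4800, 200, 0]) cube([200, 3100, 3000]);
translate([3000, 200, 0]) cube([200, 500, 3000]);
translate([3000, 1700, 0]) cube([200, 1600, 3000]);


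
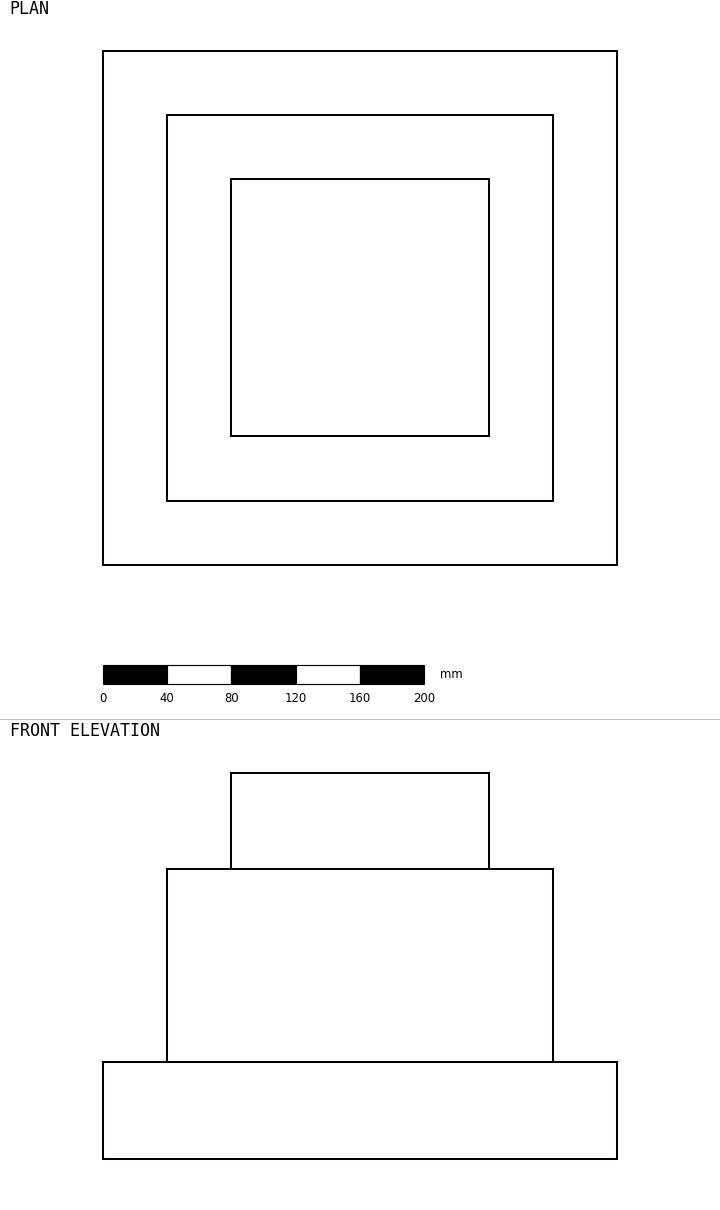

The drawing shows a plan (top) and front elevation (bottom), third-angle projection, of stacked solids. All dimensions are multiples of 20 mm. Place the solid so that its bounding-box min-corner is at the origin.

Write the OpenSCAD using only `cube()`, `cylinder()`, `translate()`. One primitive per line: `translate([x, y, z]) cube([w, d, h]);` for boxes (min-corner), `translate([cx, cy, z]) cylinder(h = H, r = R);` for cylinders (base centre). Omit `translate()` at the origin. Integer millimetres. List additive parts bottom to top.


cube([320, 320, 60]);
translate([40, 40, 60]) cube([240, 240, 120]);
translate([80, 80, 180]) cube([160, 160, 60]);
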